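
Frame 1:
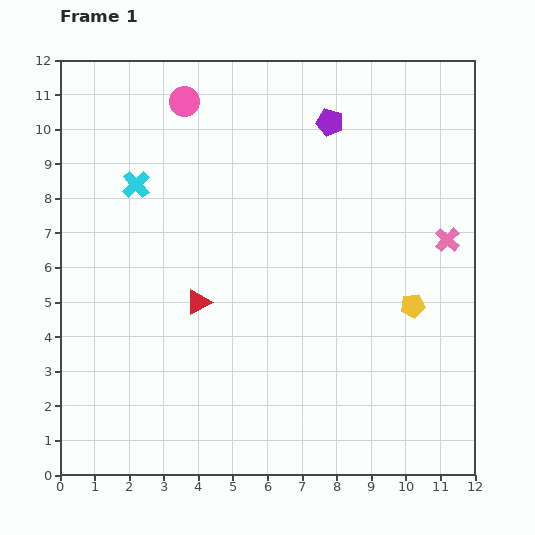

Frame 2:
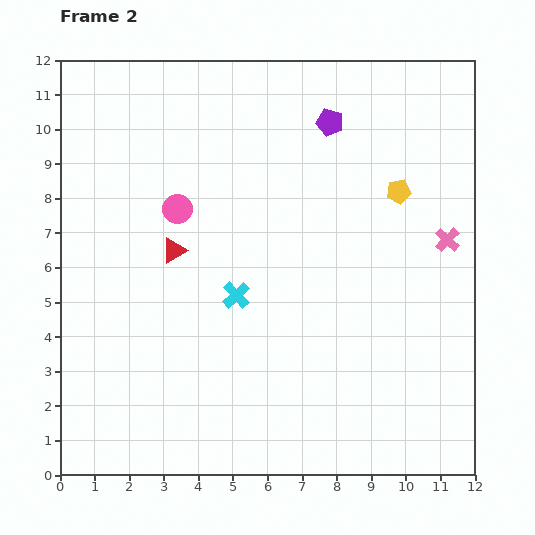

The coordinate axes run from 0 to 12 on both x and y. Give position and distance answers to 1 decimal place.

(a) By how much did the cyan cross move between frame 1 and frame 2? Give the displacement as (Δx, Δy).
(2.9, -3.2)

The cyan cross was at (2.2, 8.4) in frame 1 and (5.1, 5.2) in frame 2.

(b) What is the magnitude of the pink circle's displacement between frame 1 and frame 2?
3.1

The pink circle moved from (3.6, 10.8) to (3.4, 7.7), a distance of √(0.2² + 3.1²) ≈ 3.1.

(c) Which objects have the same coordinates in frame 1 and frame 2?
the pink cross, the purple pentagon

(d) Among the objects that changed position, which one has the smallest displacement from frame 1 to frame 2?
the red triangle

(moved 1.7)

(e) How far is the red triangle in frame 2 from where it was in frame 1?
1.7

The red triangle moved from (4.0, 5.0) to (3.3, 6.5), a distance of √(0.7² + 1.5²) ≈ 1.7.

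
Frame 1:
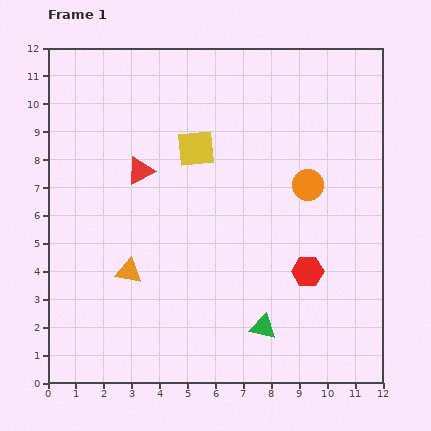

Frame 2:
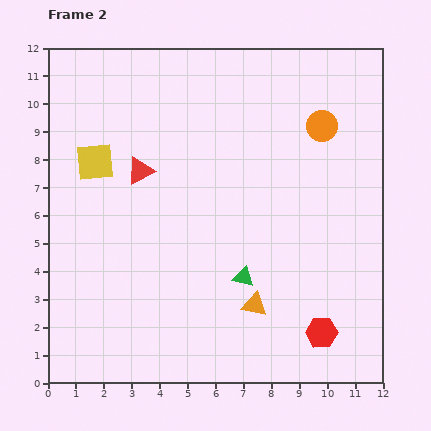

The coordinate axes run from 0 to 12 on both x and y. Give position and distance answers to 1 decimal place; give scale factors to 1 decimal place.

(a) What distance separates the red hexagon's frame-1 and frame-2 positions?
2.3

The red hexagon moved from (9.3, 4.0) to (9.8, 1.8), a distance of √(0.5² + 2.2²) ≈ 2.3.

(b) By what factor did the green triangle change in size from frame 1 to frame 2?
0.8×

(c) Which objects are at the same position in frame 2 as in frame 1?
the red triangle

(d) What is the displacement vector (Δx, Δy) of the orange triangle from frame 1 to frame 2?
(4.5, -1.2)

The orange triangle was at (2.9, 4.0) in frame 1 and (7.4, 2.8) in frame 2.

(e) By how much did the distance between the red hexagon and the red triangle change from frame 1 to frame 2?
+1.7

Distance in frame 1: 7.0. Distance in frame 2: 8.7.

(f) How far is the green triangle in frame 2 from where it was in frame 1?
1.9

The green triangle moved from (7.7, 2.0) to (7.0, 3.8), a distance of √(0.7² + 1.8²) ≈ 1.9.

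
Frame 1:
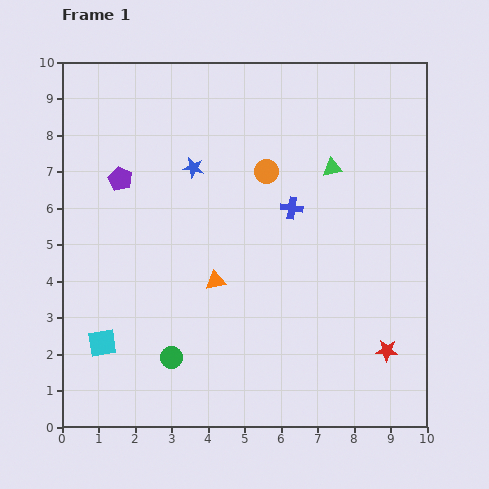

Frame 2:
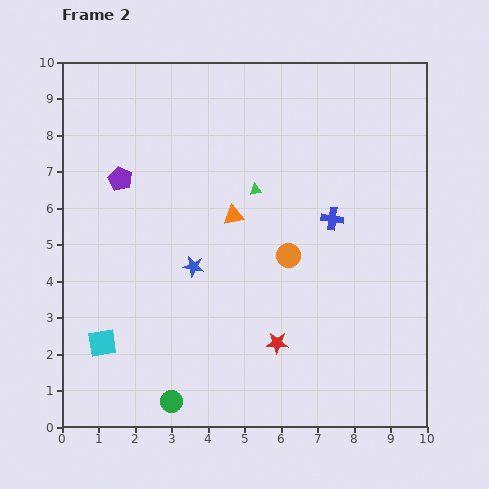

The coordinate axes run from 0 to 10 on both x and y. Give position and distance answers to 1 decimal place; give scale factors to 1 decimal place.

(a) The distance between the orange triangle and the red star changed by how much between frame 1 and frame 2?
-1.4

Distance in frame 1: 5.1. Distance in frame 2: 3.7.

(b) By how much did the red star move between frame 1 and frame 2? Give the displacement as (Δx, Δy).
(-3.0, 0.2)

The red star was at (8.9, 2.1) in frame 1 and (5.9, 2.3) in frame 2.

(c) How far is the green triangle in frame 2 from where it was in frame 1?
2.2

The green triangle moved from (7.4, 7.1) to (5.3, 6.5), a distance of √(2.1² + 0.6²) ≈ 2.2.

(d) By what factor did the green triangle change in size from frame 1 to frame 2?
0.6×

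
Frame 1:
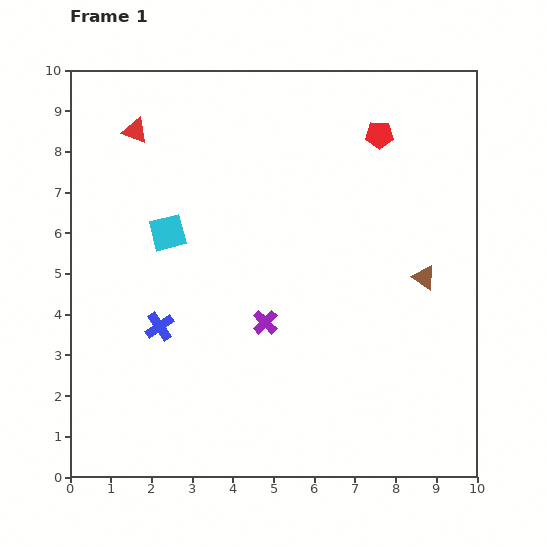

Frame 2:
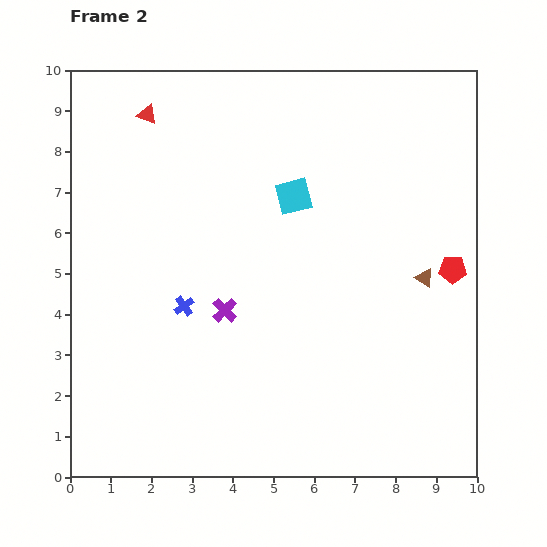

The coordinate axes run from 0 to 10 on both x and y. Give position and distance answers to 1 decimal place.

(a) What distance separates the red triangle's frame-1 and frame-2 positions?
0.5

The red triangle moved from (1.6, 8.5) to (1.9, 8.9), a distance of √(0.3² + 0.4²) ≈ 0.5.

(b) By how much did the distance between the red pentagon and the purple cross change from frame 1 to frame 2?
+0.3

Distance in frame 1: 5.4. Distance in frame 2: 5.7.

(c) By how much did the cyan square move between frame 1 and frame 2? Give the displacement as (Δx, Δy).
(3.1, 0.9)

The cyan square was at (2.4, 6.0) in frame 1 and (5.5, 6.9) in frame 2.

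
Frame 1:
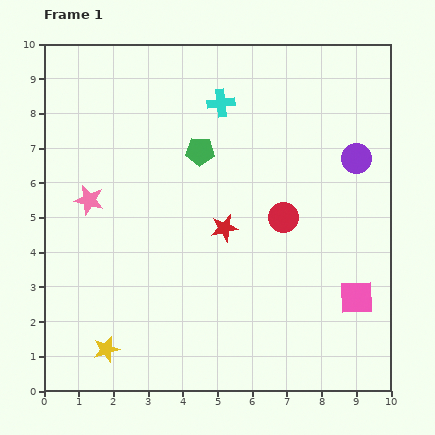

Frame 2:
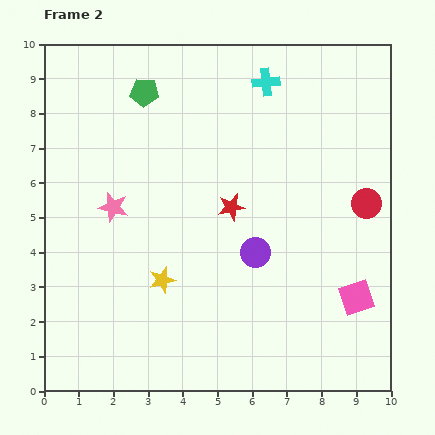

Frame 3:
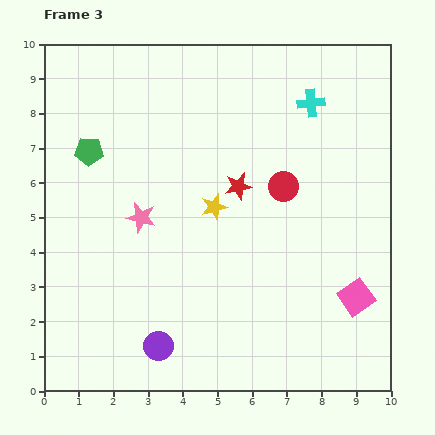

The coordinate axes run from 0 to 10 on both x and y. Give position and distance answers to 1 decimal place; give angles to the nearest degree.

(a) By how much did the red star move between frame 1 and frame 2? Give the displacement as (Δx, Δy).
(0.2, 0.6)

The red star was at (5.2, 4.7) in frame 1 and (5.4, 5.3) in frame 2.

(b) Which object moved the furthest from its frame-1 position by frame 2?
the purple circle

(moved 4.0; next 2.6)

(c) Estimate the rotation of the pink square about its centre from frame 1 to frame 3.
33° counter-clockwise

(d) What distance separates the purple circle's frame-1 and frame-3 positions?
7.9

The purple circle moved from (9.0, 6.7) to (3.3, 1.3), a distance of √(5.7² + 5.4²) ≈ 7.9.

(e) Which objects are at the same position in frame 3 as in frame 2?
the pink square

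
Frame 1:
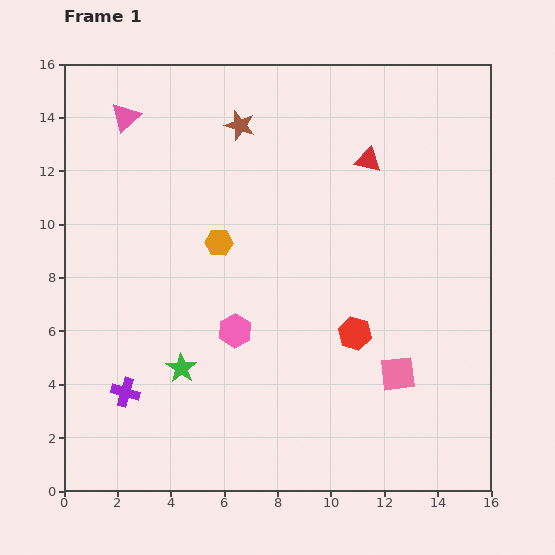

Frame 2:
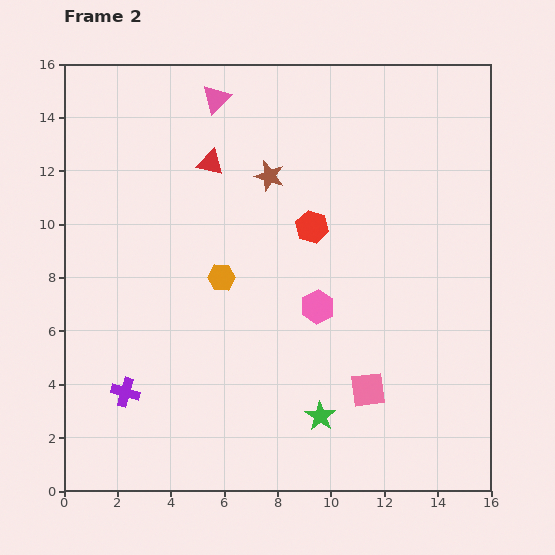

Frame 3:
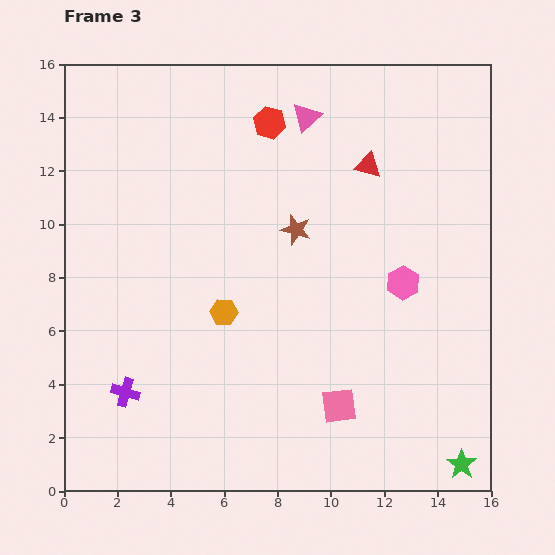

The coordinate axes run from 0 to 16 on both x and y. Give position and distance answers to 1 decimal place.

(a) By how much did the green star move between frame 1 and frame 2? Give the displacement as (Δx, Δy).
(5.2, -1.8)

The green star was at (4.4, 4.6) in frame 1 and (9.6, 2.8) in frame 2.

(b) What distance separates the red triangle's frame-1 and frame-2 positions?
5.9

The red triangle moved from (11.4, 12.4) to (5.5, 12.3), a distance of √(5.9² + 0.1²) ≈ 5.9.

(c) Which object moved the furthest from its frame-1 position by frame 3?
the green star

(moved 11.1; next 8.5)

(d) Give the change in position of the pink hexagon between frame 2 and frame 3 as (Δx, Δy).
(3.2, 0.9)

The pink hexagon was at (9.5, 6.9) in frame 2 and (12.7, 7.8) in frame 3.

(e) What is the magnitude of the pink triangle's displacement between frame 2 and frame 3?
3.5

The pink triangle moved from (5.7, 14.7) to (9.1, 14.0), a distance of √(3.4² + 0.7²) ≈ 3.5.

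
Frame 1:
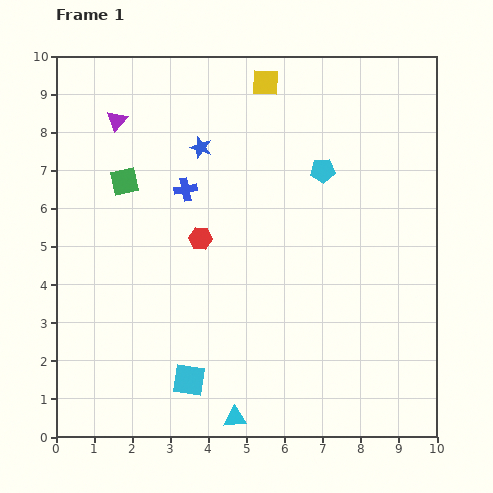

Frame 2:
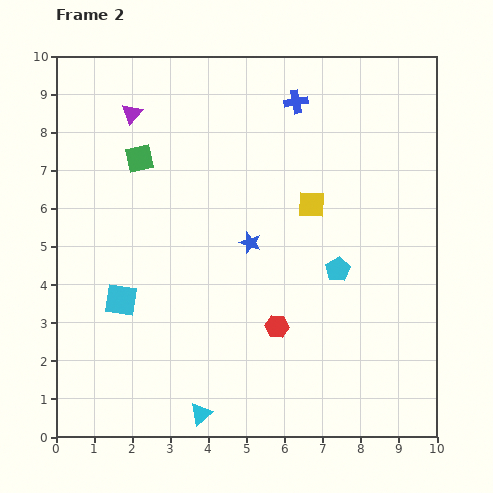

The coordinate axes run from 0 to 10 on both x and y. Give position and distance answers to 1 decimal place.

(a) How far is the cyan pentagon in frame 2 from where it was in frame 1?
2.6

The cyan pentagon moved from (7.0, 7.0) to (7.4, 4.4), a distance of √(0.4² + 2.6²) ≈ 2.6.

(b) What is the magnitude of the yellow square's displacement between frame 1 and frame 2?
3.4

The yellow square moved from (5.5, 9.3) to (6.7, 6.1), a distance of √(1.2² + 3.2²) ≈ 3.4.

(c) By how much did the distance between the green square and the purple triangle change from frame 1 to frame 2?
-0.4

Distance in frame 1: 1.6. Distance in frame 2: 1.2.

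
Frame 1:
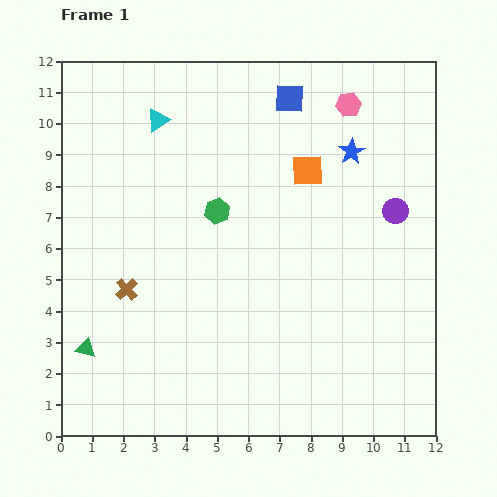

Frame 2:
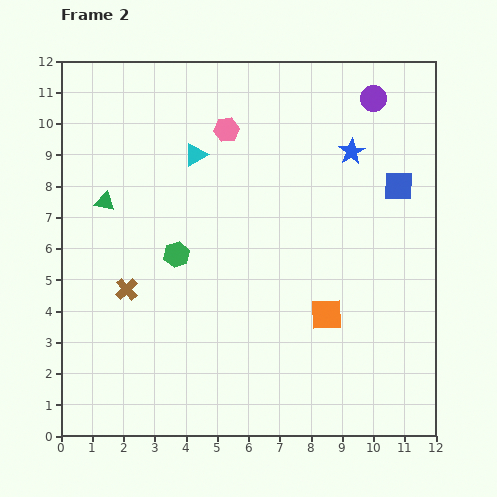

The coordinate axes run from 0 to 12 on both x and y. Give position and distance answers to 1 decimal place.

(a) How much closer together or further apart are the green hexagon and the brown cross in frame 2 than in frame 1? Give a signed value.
-1.9

Distance in frame 1: 3.8. Distance in frame 2: 1.9.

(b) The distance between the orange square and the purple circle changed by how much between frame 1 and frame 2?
+4.0

Distance in frame 1: 3.1. Distance in frame 2: 7.1.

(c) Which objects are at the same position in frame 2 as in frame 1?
the blue star, the brown cross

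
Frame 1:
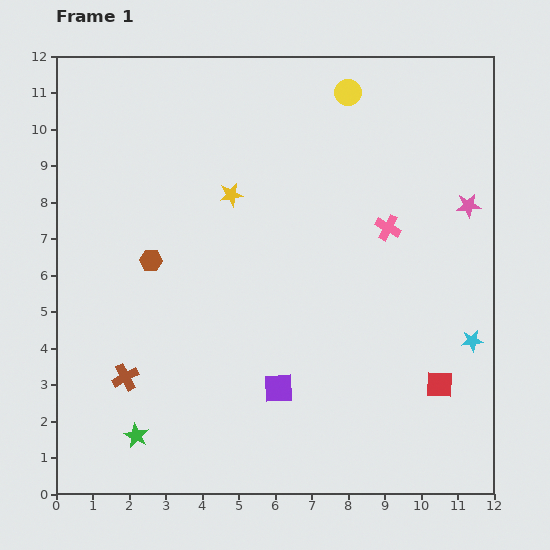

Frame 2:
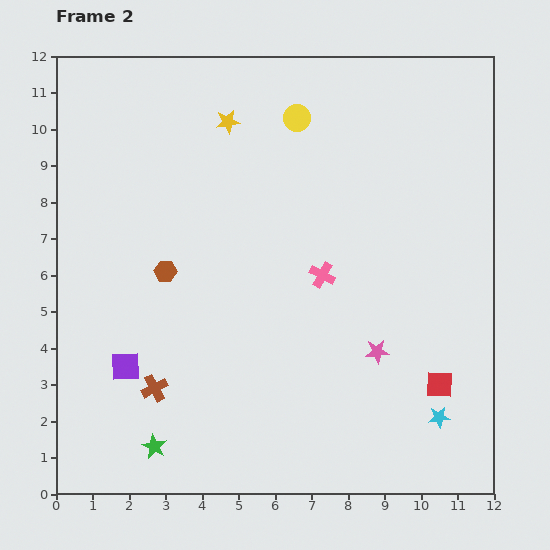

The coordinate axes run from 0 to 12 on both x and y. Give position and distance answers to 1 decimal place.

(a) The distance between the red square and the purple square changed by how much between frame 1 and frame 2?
+4.2

Distance in frame 1: 4.4. Distance in frame 2: 8.6.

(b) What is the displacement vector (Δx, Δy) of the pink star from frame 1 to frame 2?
(-2.5, -4.0)

The pink star was at (11.3, 7.9) in frame 1 and (8.8, 3.9) in frame 2.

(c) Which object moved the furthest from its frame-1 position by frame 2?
the pink star

(moved 4.7; next 4.2)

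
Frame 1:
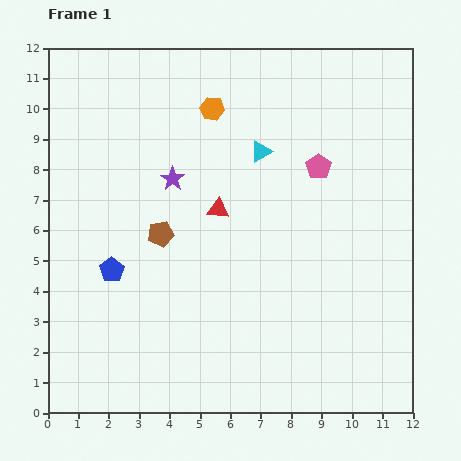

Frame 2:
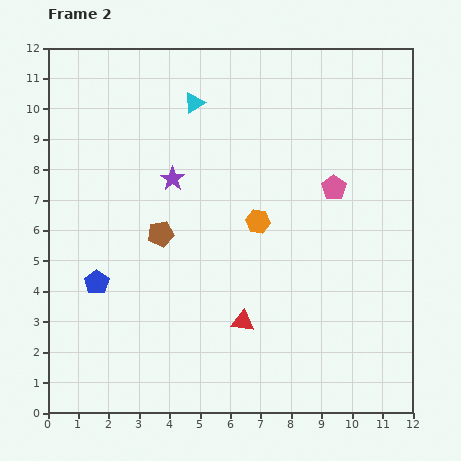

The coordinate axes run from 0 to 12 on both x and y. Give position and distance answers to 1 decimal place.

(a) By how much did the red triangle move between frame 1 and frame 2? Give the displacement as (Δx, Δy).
(0.8, -3.7)

The red triangle was at (5.6, 6.7) in frame 1 and (6.4, 3.0) in frame 2.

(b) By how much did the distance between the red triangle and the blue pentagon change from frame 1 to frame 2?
+1.0

Distance in frame 1: 4.0. Distance in frame 2: 5.0.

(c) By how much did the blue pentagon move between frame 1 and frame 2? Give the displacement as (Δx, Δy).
(-0.5, -0.4)

The blue pentagon was at (2.1, 4.7) in frame 1 and (1.6, 4.3) in frame 2.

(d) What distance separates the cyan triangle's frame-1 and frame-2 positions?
2.7

The cyan triangle moved from (7.0, 8.6) to (4.8, 10.2), a distance of √(2.2² + 1.6²) ≈ 2.7.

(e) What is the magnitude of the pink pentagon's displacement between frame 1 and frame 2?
0.9

The pink pentagon moved from (8.9, 8.1) to (9.4, 7.4), a distance of √(0.5² + 0.7²) ≈ 0.9.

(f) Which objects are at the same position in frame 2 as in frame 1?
the purple star, the brown pentagon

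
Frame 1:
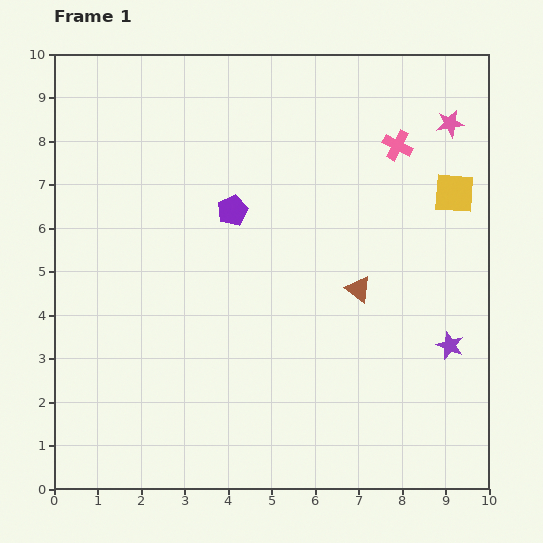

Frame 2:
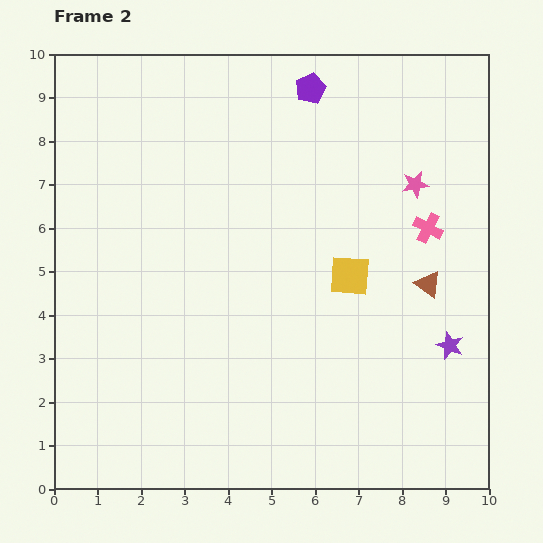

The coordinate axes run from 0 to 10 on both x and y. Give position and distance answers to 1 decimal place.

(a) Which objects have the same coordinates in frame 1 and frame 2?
the purple star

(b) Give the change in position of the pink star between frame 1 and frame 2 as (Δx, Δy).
(-0.8, -1.4)

The pink star was at (9.1, 8.4) in frame 1 and (8.3, 7.0) in frame 2.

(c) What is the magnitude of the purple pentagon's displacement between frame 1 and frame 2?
3.3

The purple pentagon moved from (4.1, 6.4) to (5.9, 9.2), a distance of √(1.8² + 2.8²) ≈ 3.3.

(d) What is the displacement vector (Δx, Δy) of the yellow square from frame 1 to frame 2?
(-2.4, -1.9)

The yellow square was at (9.2, 6.8) in frame 1 and (6.8, 4.9) in frame 2.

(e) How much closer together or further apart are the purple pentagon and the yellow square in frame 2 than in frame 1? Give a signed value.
-0.7

Distance in frame 1: 5.1. Distance in frame 2: 4.4.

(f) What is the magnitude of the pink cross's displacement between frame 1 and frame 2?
2.0

The pink cross moved from (7.9, 7.9) to (8.6, 6.0), a distance of √(0.7² + 1.9²) ≈ 2.0.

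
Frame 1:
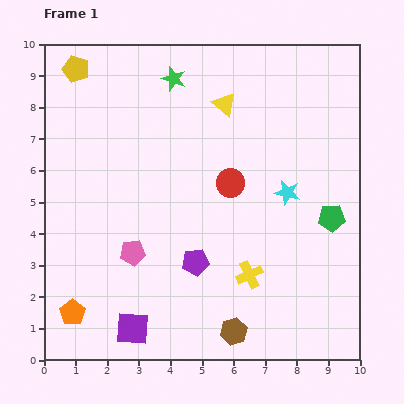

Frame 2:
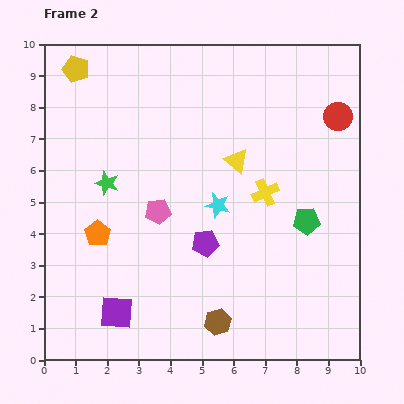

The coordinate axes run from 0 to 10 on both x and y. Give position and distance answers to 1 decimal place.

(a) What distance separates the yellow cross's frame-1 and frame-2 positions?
2.6

The yellow cross moved from (6.5, 2.7) to (7.0, 5.3), a distance of √(0.5² + 2.6²) ≈ 2.6.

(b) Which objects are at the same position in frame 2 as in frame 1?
the yellow pentagon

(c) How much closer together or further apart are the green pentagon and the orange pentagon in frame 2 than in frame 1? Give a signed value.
-2.1

Distance in frame 1: 8.7. Distance in frame 2: 6.6.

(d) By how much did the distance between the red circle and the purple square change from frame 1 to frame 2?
+3.9

Distance in frame 1: 5.5. Distance in frame 2: 9.4.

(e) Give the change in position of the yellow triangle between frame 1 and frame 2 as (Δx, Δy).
(0.4, -1.8)

The yellow triangle was at (5.7, 8.1) in frame 1 and (6.1, 6.3) in frame 2.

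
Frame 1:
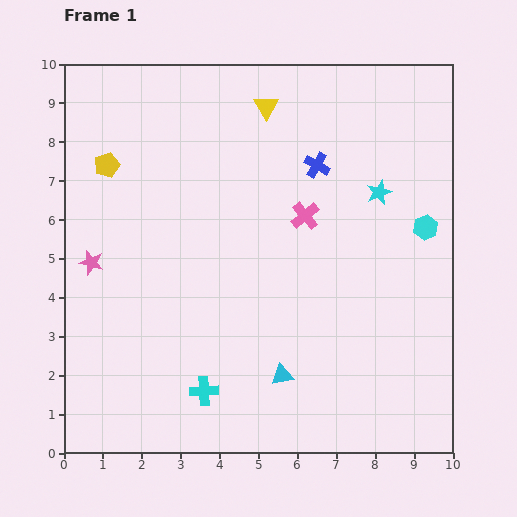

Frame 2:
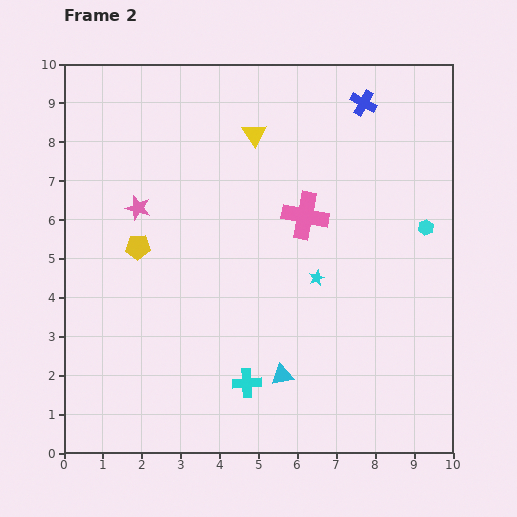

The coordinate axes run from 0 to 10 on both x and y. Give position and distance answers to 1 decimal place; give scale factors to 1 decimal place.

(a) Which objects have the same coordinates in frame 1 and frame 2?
the pink cross, the cyan hexagon, the cyan triangle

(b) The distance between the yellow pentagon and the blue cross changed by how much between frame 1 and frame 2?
+1.5

Distance in frame 1: 5.4. Distance in frame 2: 6.9.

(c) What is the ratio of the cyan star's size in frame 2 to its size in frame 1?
0.6×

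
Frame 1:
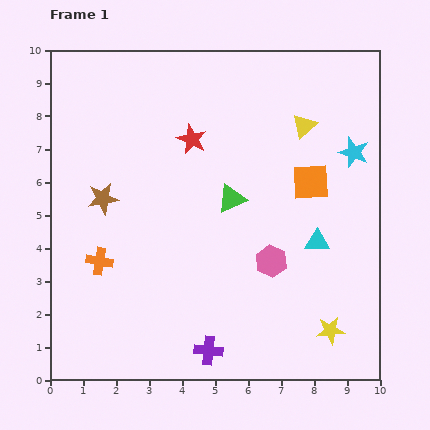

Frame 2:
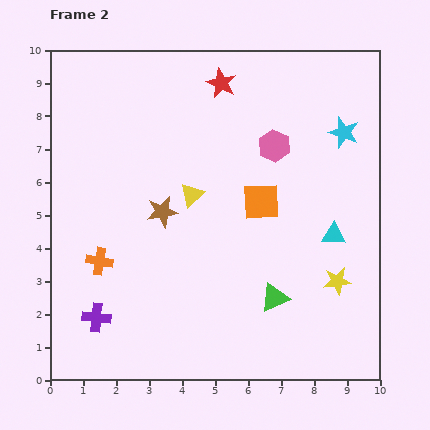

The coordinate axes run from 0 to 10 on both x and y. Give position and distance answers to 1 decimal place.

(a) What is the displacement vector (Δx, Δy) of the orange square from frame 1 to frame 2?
(-1.5, -0.6)

The orange square was at (7.9, 6.0) in frame 1 and (6.4, 5.4) in frame 2.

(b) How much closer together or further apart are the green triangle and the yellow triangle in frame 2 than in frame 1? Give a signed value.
+0.9

Distance in frame 1: 3.1. Distance in frame 2: 4.0.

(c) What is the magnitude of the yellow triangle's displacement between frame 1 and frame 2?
4.0

The yellow triangle moved from (7.7, 7.7) to (4.3, 5.6), a distance of √(3.4² + 2.1²) ≈ 4.0.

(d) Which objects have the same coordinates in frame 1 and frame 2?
the orange cross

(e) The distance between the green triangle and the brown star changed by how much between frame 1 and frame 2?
+0.4

Distance in frame 1: 3.9. Distance in frame 2: 4.3.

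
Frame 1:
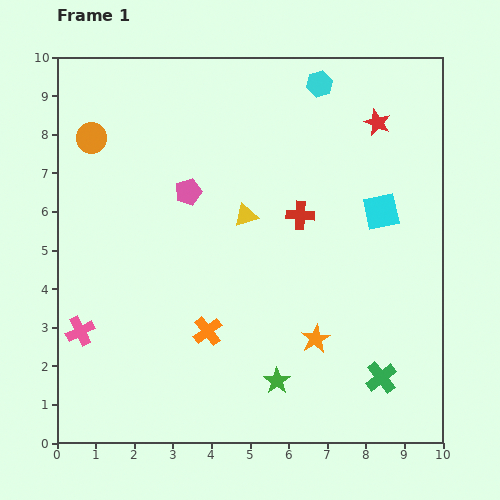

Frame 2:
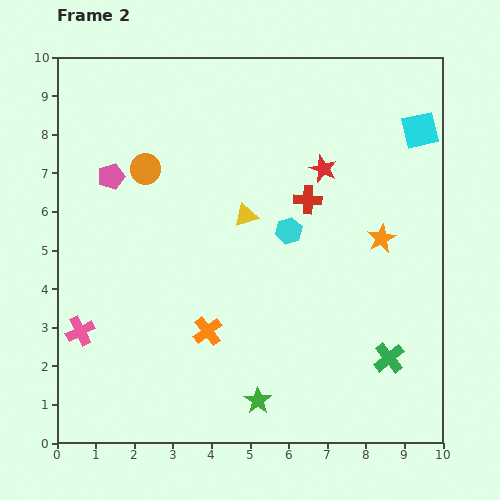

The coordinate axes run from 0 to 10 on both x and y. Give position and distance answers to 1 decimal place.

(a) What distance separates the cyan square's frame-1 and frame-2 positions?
2.3

The cyan square moved from (8.4, 6.0) to (9.4, 8.1), a distance of √(1.0² + 2.1²) ≈ 2.3.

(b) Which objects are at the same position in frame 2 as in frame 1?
the orange cross, the yellow triangle, the pink cross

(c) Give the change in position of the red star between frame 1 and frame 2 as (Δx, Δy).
(-1.4, -1.2)

The red star was at (8.3, 8.3) in frame 1 and (6.9, 7.1) in frame 2.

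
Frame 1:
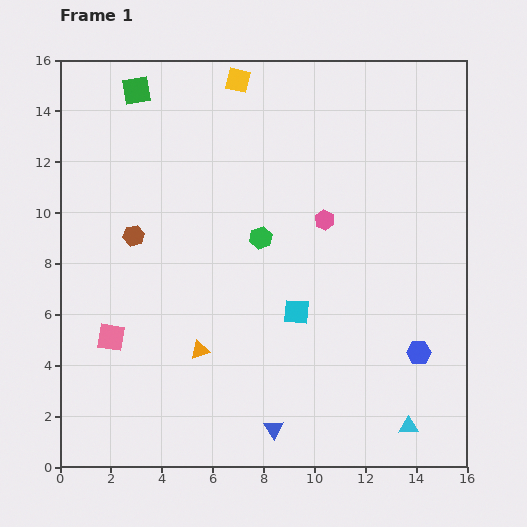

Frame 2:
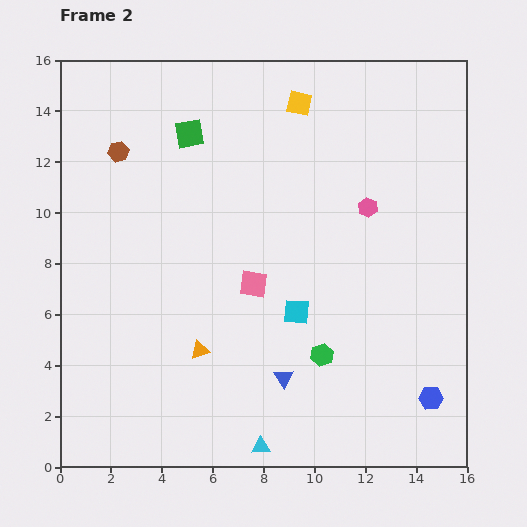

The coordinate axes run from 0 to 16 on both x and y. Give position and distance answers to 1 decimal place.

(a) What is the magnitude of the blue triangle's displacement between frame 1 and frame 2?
2.0

The blue triangle moved from (8.4, 1.5) to (8.8, 3.5), a distance of √(0.4² + 2.0²) ≈ 2.0.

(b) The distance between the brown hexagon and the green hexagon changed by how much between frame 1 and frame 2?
+6.3

Distance in frame 1: 5.0. Distance in frame 2: 11.3.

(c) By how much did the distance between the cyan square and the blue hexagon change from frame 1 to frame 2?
+1.2

Distance in frame 1: 5.1. Distance in frame 2: 6.3.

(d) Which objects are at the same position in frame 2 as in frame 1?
the cyan square, the orange triangle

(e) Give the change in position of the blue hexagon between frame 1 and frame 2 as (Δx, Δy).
(0.5, -1.8)

The blue hexagon was at (14.1, 4.5) in frame 1 and (14.6, 2.7) in frame 2.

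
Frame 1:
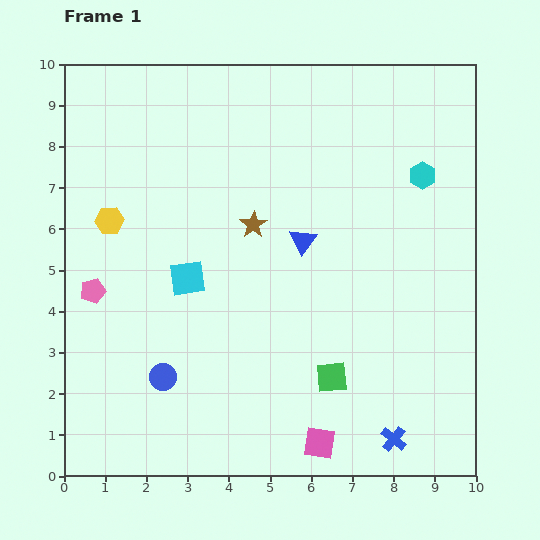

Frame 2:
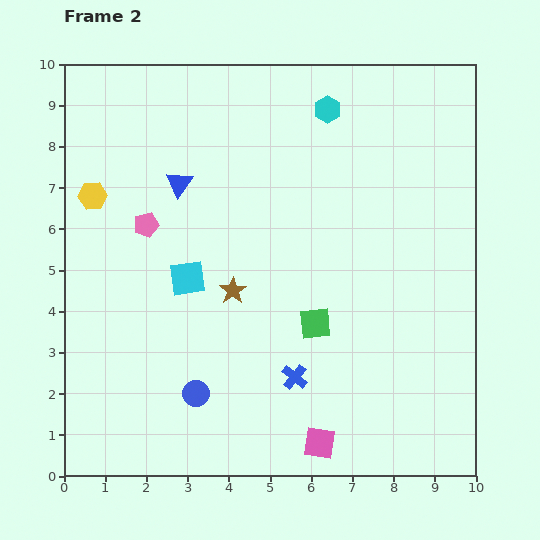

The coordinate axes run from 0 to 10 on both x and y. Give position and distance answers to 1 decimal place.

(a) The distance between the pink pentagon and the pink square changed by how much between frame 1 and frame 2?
+0.2

Distance in frame 1: 6.6. Distance in frame 2: 6.8.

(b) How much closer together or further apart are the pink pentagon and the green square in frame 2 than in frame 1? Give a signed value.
-1.4

Distance in frame 1: 6.2. Distance in frame 2: 4.8.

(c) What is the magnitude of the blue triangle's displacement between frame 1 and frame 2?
3.3

The blue triangle moved from (5.8, 5.7) to (2.8, 7.1), a distance of √(3.0² + 1.4²) ≈ 3.3.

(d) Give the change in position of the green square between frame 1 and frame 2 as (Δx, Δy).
(-0.4, 1.3)

The green square was at (6.5, 2.4) in frame 1 and (6.1, 3.7) in frame 2.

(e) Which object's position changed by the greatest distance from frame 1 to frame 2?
the blue triangle

(moved 3.3; next 2.8)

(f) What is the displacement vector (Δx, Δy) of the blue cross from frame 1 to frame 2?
(-2.4, 1.5)

The blue cross was at (8.0, 0.9) in frame 1 and (5.6, 2.4) in frame 2.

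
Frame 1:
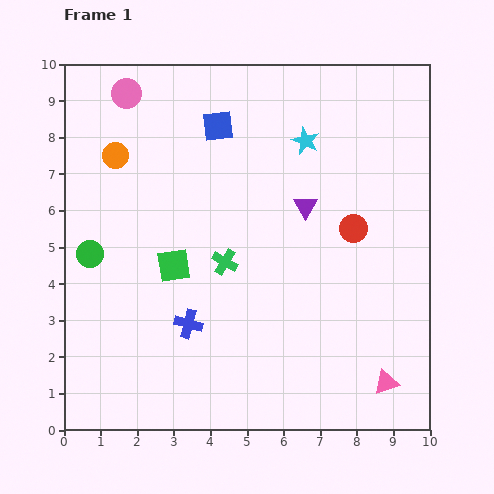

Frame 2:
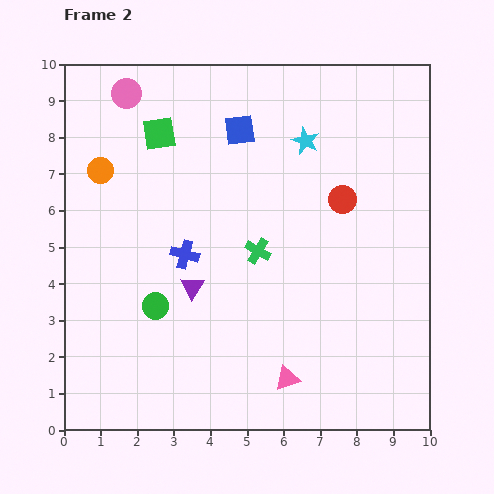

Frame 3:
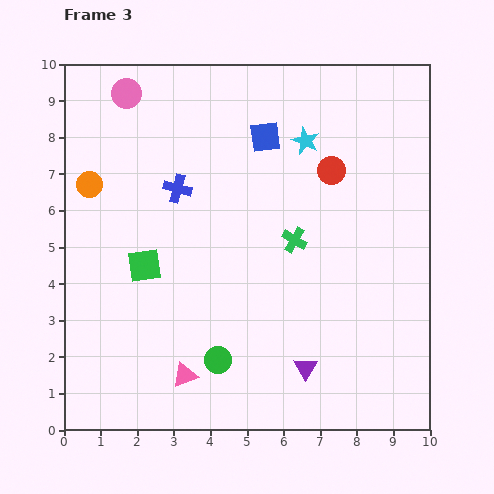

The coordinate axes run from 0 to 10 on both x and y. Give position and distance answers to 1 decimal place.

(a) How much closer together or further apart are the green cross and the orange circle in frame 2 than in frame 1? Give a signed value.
+0.6

Distance in frame 1: 4.2. Distance in frame 2: 4.8.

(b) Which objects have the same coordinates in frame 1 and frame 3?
the cyan star, the pink circle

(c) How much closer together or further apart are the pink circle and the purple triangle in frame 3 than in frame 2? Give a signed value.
+3.4

Distance in frame 2: 5.6. Distance in frame 3: 9.0.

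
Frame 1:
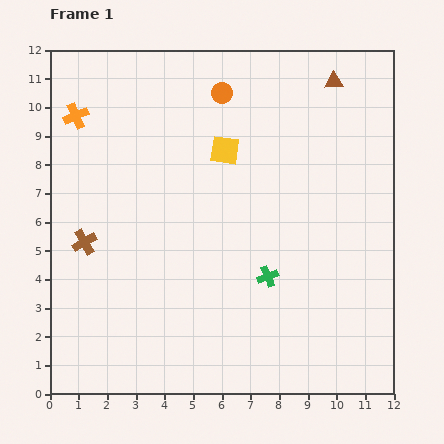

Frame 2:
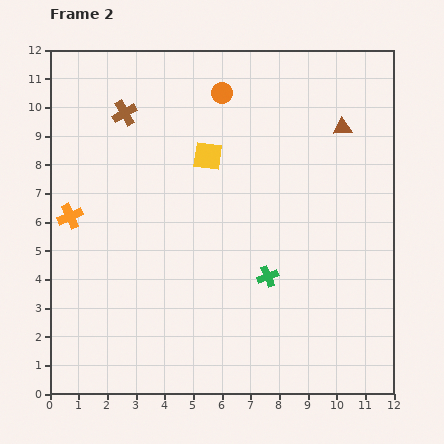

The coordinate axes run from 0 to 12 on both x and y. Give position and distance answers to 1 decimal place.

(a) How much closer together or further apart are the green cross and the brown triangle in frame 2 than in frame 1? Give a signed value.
-1.4

Distance in frame 1: 7.2. Distance in frame 2: 5.8.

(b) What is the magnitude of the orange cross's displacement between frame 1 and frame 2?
3.5

The orange cross moved from (0.9, 9.7) to (0.7, 6.2), a distance of √(0.2² + 3.5²) ≈ 3.5.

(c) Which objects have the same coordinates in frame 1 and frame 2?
the orange circle, the green cross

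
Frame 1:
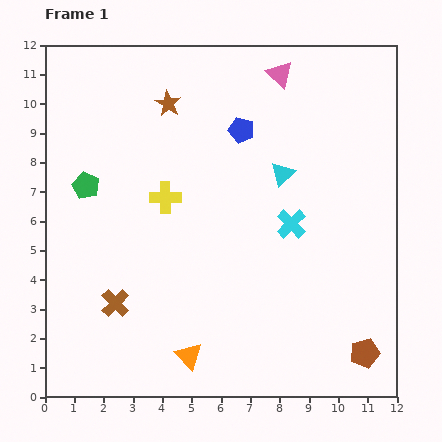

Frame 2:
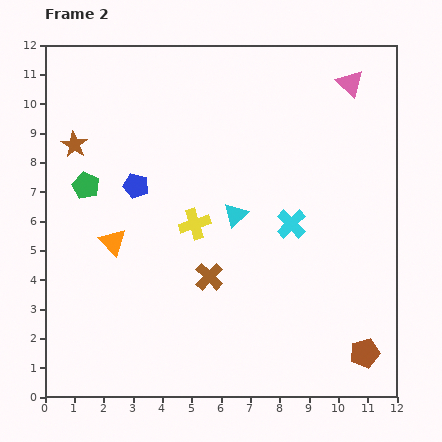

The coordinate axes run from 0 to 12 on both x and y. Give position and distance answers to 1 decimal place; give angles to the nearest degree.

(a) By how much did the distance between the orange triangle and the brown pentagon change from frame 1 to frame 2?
+3.4

Distance in frame 1: 6.0. Distance in frame 2: 9.4.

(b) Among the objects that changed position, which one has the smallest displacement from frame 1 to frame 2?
the yellow cross

(moved 1.3)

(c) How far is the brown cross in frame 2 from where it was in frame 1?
3.3

The brown cross moved from (2.4, 3.2) to (5.6, 4.1), a distance of √(3.2² + 0.9²) ≈ 3.3.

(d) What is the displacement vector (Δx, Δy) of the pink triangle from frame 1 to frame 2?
(2.4, -0.3)

The pink triangle was at (8.0, 11.0) in frame 1 and (10.4, 10.7) in frame 2.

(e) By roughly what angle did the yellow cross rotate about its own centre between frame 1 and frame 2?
17° counter-clockwise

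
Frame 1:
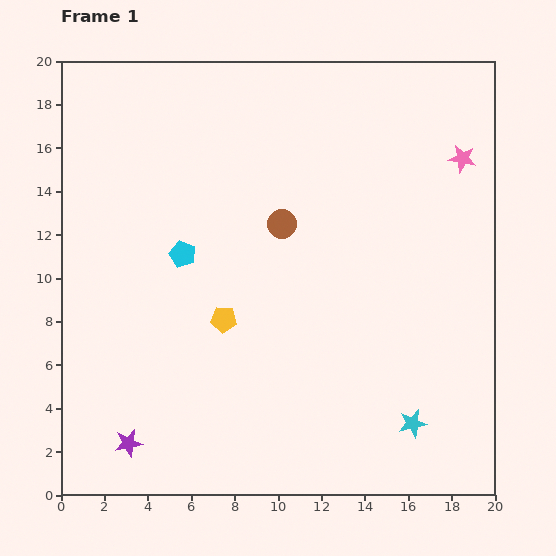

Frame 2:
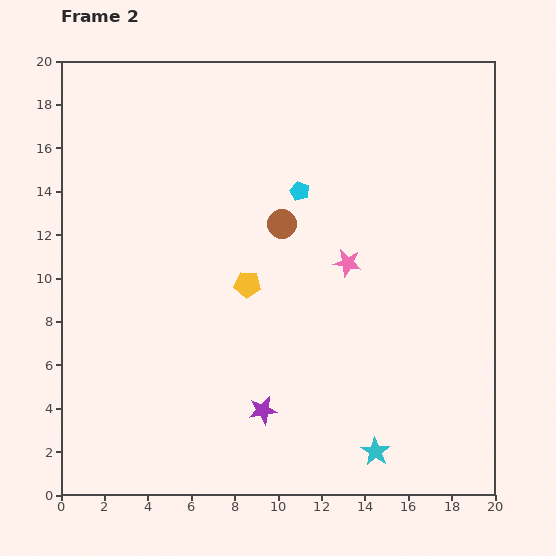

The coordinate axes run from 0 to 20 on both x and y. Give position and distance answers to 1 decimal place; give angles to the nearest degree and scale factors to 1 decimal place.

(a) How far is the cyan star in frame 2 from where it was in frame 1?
2.1

The cyan star moved from (16.2, 3.3) to (14.5, 2.0), a distance of √(1.7² + 1.3²) ≈ 2.1.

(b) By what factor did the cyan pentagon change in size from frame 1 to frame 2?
0.8×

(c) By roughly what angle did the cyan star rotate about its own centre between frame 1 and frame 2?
26° counter-clockwise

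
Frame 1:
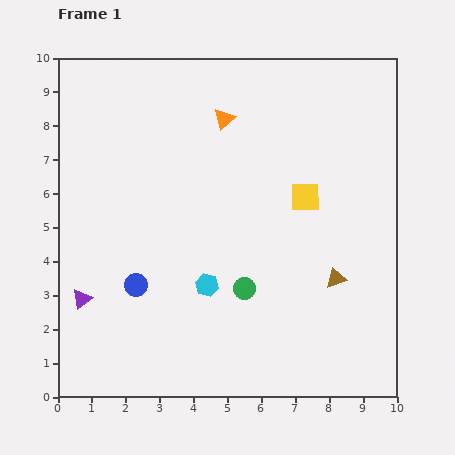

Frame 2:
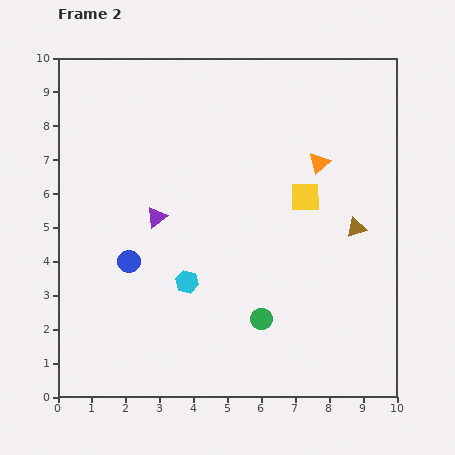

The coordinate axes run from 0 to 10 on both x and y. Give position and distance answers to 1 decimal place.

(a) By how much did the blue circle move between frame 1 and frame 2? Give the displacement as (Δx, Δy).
(-0.2, 0.7)

The blue circle was at (2.3, 3.3) in frame 1 and (2.1, 4.0) in frame 2.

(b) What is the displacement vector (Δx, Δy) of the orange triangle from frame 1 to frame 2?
(2.8, -1.3)

The orange triangle was at (4.9, 8.2) in frame 1 and (7.7, 6.9) in frame 2.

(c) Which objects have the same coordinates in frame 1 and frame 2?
the yellow square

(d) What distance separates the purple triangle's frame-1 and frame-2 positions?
3.3

The purple triangle moved from (0.7, 2.9) to (2.9, 5.3), a distance of √(2.2² + 2.4²) ≈ 3.3.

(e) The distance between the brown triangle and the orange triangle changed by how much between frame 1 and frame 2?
-3.5

Distance in frame 1: 5.7. Distance in frame 2: 2.2.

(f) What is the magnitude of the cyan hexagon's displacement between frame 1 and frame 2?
0.6

The cyan hexagon moved from (4.4, 3.3) to (3.8, 3.4), a distance of √(0.6² + 0.1²) ≈ 0.6.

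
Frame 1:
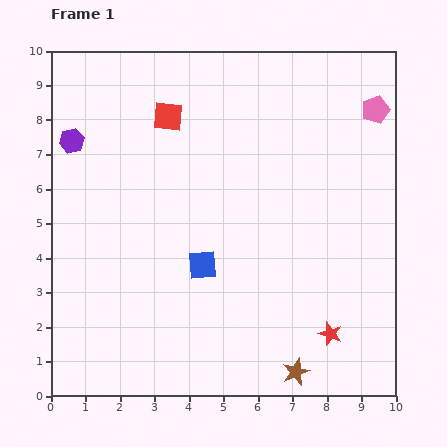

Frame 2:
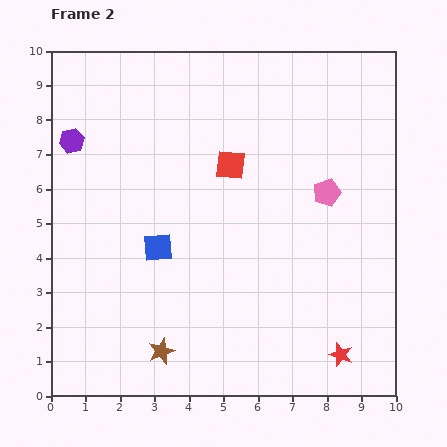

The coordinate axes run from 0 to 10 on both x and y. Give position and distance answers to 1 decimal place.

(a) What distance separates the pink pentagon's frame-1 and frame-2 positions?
2.8

The pink pentagon moved from (9.4, 8.3) to (8.0, 5.9), a distance of √(1.4² + 2.4²) ≈ 2.8.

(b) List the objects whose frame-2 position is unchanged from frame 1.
the purple hexagon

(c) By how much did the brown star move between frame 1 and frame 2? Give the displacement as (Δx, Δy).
(-3.9, 0.6)

The brown star was at (7.1, 0.7) in frame 1 and (3.2, 1.3) in frame 2.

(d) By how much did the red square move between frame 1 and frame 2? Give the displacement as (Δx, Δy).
(1.8, -1.4)

The red square was at (3.4, 8.1) in frame 1 and (5.2, 6.7) in frame 2.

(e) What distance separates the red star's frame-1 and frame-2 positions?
0.7

The red star moved from (8.1, 1.8) to (8.4, 1.2), a distance of √(0.3² + 0.6²) ≈ 0.7.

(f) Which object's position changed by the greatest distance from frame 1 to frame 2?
the brown star

(moved 3.9; next 2.8)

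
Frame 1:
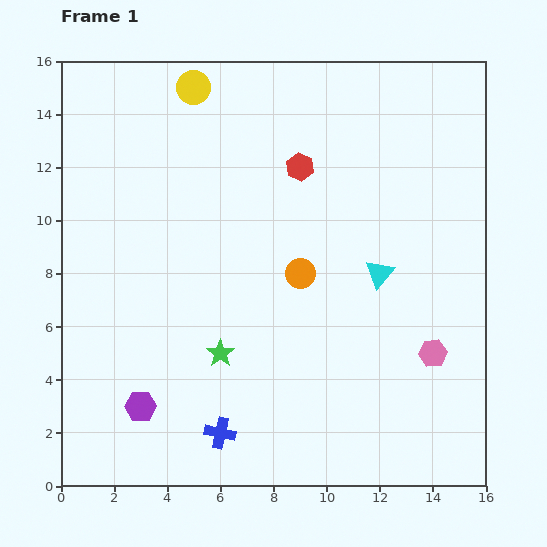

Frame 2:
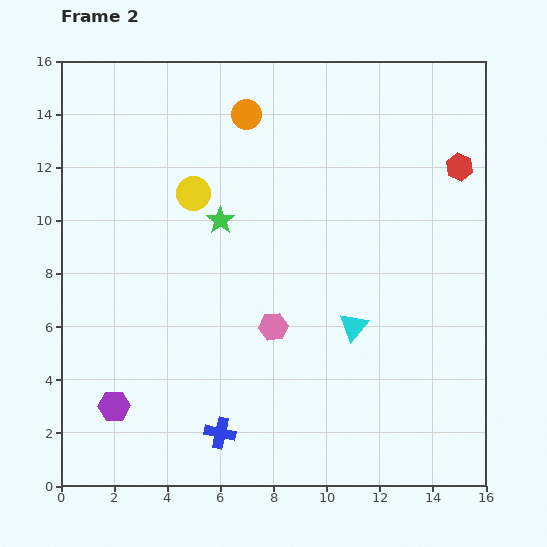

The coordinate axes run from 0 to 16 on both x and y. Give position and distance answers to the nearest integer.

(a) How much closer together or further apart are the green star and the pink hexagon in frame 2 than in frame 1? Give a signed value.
-4

Distance in frame 1: 8. Distance in frame 2: 4.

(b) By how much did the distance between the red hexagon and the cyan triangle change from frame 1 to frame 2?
+2

Distance in frame 1: 5. Distance in frame 2: 7.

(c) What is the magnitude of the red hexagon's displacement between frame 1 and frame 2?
6

The red hexagon moved from (9, 12) to (15, 12), a distance of √(6² + 0²) ≈ 6.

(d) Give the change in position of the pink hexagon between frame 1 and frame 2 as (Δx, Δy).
(-6, 1)

The pink hexagon was at (14, 5) in frame 1 and (8, 6) in frame 2.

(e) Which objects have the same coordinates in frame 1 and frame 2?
the blue cross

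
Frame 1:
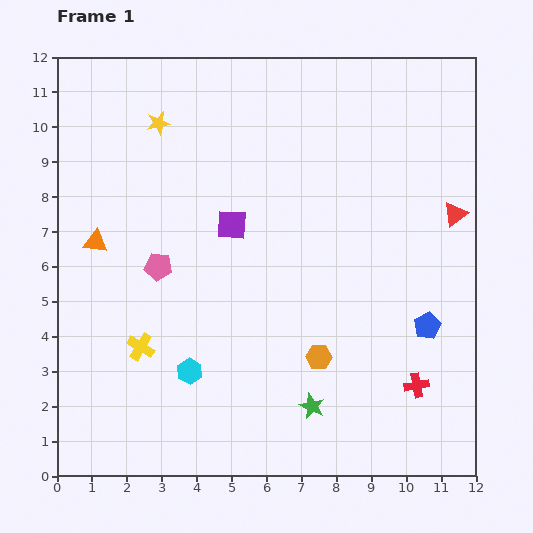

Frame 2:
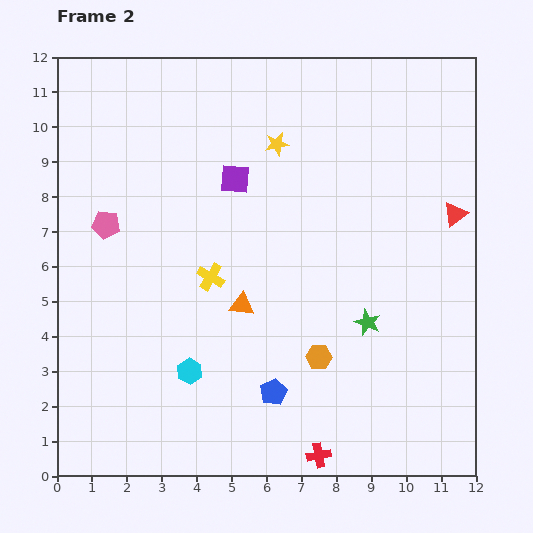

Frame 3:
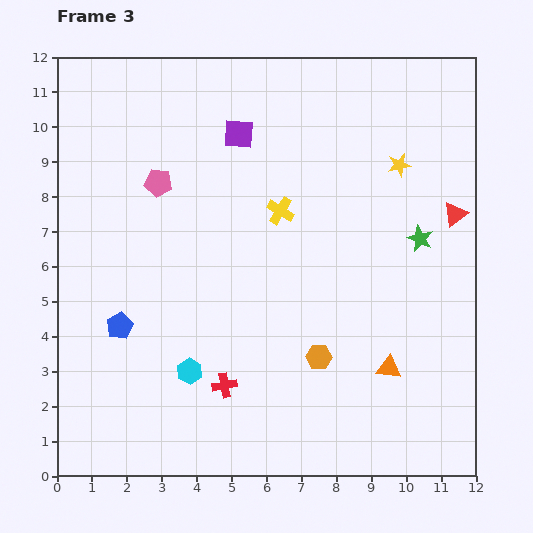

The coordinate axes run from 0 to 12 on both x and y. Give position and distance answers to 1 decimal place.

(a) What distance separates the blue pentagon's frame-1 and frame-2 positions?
4.8

The blue pentagon moved from (10.6, 4.3) to (6.2, 2.4), a distance of √(4.4² + 1.9²) ≈ 4.8.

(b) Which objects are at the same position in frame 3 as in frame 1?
the cyan hexagon, the red triangle, the orange hexagon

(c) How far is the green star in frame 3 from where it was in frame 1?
5.7

The green star moved from (7.3, 2.0) to (10.4, 6.8), a distance of √(3.1² + 4.8²) ≈ 5.7.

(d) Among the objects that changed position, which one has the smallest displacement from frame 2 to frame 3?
the purple square

(moved 1.3)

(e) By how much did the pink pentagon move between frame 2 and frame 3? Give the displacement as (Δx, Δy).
(1.5, 1.2)

The pink pentagon was at (1.4, 7.2) in frame 2 and (2.9, 8.4) in frame 3.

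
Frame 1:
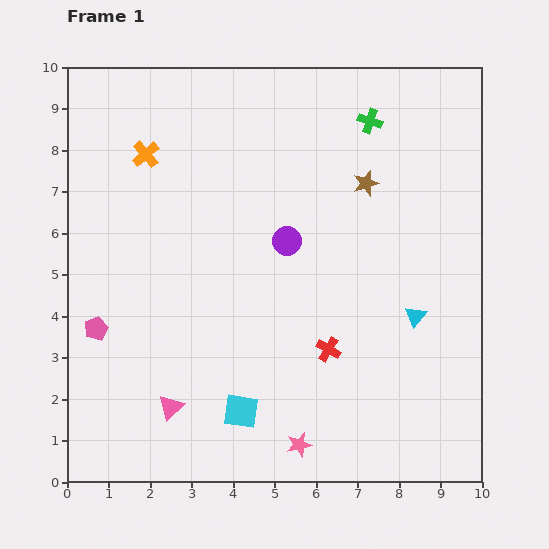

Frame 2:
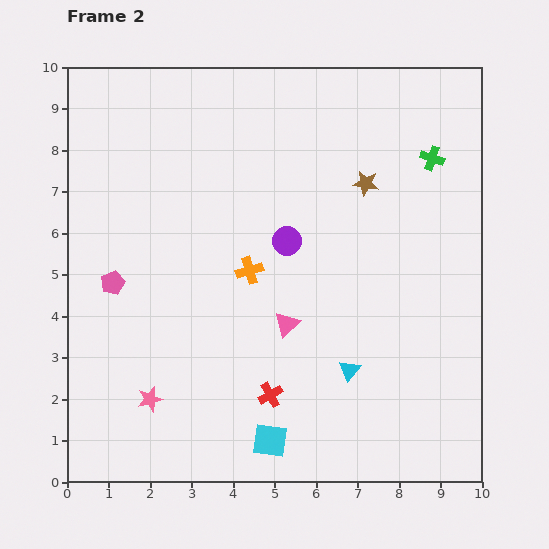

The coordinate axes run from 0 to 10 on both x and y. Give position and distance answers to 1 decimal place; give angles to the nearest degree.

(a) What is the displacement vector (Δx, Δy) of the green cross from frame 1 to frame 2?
(1.5, -0.9)

The green cross was at (7.3, 8.7) in frame 1 and (8.8, 7.8) in frame 2.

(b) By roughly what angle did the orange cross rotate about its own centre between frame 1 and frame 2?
23° clockwise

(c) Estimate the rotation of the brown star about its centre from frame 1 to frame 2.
26° clockwise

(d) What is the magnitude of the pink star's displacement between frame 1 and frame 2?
3.8

The pink star moved from (5.6, 0.9) to (2.0, 2.0), a distance of √(3.6² + 1.1²) ≈ 3.8.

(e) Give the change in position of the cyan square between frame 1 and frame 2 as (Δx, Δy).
(0.7, -0.7)

The cyan square was at (4.2, 1.7) in frame 1 and (4.9, 1.0) in frame 2.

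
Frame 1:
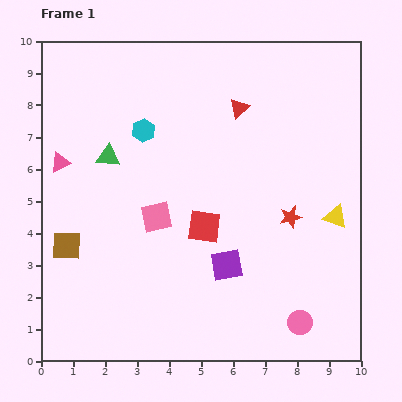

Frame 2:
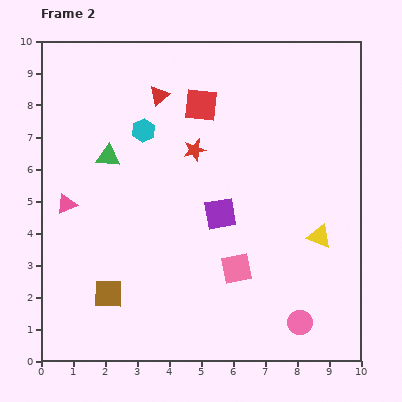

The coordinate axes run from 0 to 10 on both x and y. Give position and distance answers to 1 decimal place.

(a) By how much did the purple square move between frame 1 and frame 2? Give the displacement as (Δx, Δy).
(-0.2, 1.6)

The purple square was at (5.8, 3.0) in frame 1 and (5.6, 4.6) in frame 2.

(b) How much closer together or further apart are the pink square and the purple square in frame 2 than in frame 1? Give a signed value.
-0.9

Distance in frame 1: 2.7. Distance in frame 2: 1.8.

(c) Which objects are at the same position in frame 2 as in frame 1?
the pink circle, the cyan hexagon, the green triangle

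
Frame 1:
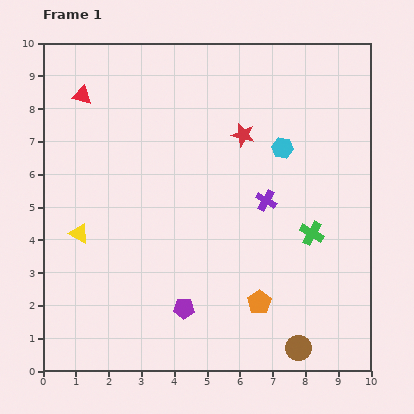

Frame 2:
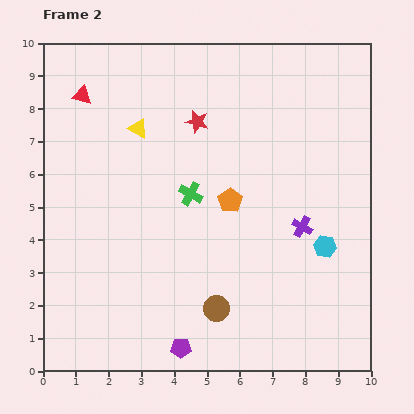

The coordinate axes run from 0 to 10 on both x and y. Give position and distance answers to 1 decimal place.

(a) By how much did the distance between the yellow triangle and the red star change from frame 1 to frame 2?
-4.0

Distance in frame 1: 5.8. Distance in frame 2: 1.8.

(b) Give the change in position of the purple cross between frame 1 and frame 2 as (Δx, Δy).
(1.1, -0.8)

The purple cross was at (6.8, 5.2) in frame 1 and (7.9, 4.4) in frame 2.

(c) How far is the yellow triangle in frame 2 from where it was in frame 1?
3.7

The yellow triangle moved from (1.1, 4.2) to (2.9, 7.4), a distance of √(1.8² + 3.2²) ≈ 3.7.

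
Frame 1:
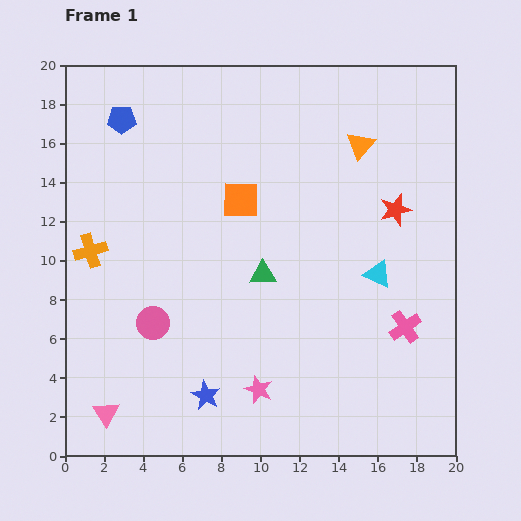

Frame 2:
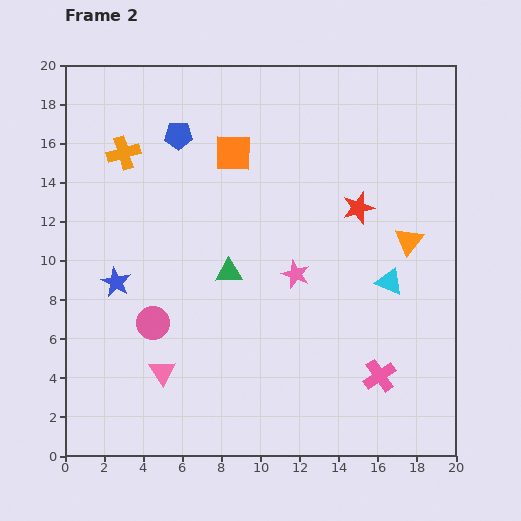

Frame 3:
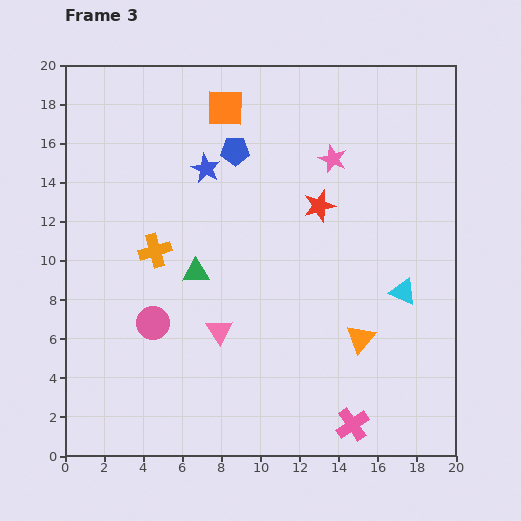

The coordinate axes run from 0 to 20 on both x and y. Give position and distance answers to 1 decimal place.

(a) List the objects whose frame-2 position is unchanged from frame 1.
the pink circle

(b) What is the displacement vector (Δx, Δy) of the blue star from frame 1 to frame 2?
(-4.6, 5.8)

The blue star was at (7.2, 3.1) in frame 1 and (2.6, 8.9) in frame 2.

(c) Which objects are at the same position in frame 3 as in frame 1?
the pink circle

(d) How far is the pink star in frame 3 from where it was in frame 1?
12.4

The pink star moved from (9.9, 3.4) to (13.7, 15.2), a distance of √(3.8² + 11.8²) ≈ 12.4.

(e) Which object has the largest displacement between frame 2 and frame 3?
the blue star

(moved 7.4; next 6.2)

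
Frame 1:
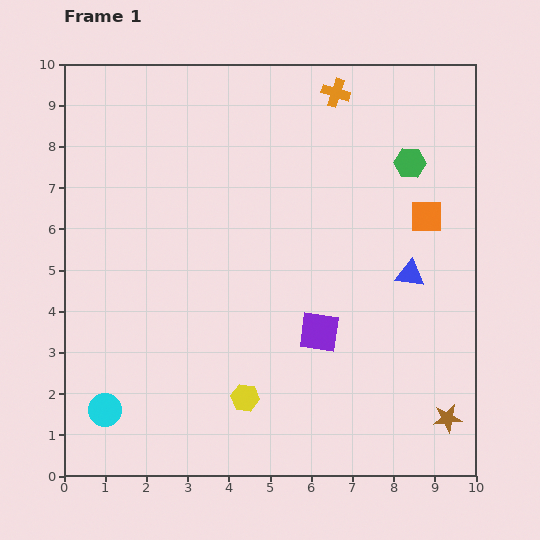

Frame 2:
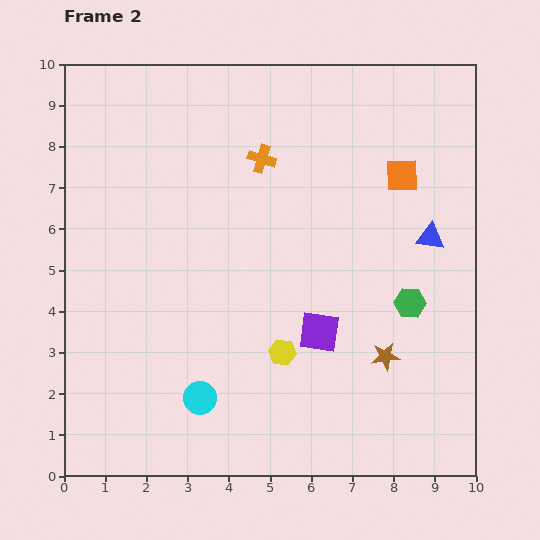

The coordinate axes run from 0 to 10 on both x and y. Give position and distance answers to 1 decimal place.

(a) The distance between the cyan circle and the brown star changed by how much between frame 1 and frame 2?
-3.7

Distance in frame 1: 8.3. Distance in frame 2: 4.6.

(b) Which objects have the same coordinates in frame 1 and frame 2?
the purple square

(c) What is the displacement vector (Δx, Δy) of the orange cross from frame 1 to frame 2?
(-1.8, -1.6)

The orange cross was at (6.6, 9.3) in frame 1 and (4.8, 7.7) in frame 2.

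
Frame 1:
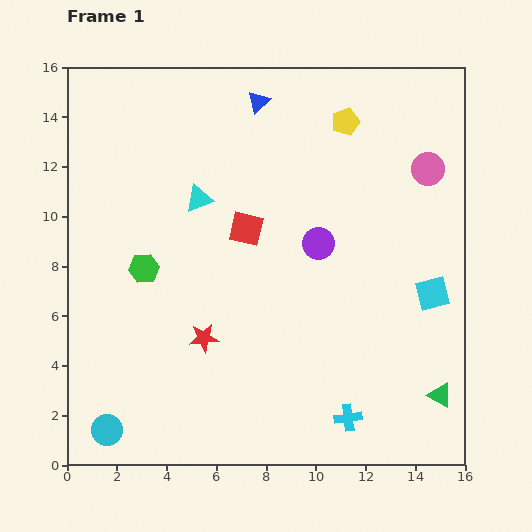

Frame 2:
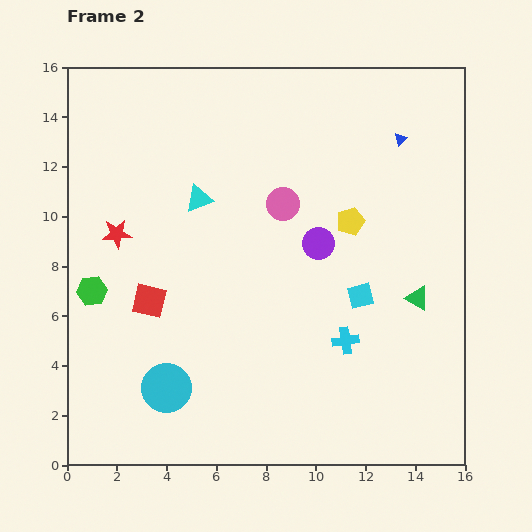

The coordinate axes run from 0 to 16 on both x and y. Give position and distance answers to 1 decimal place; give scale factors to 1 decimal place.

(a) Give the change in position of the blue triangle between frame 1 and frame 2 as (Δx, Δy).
(5.7, -1.5)

The blue triangle was at (7.7, 14.6) in frame 1 and (13.4, 13.1) in frame 2.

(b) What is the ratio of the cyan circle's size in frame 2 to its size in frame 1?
1.6×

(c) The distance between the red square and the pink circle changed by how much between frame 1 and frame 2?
-1.0

Distance in frame 1: 7.7. Distance in frame 2: 6.7.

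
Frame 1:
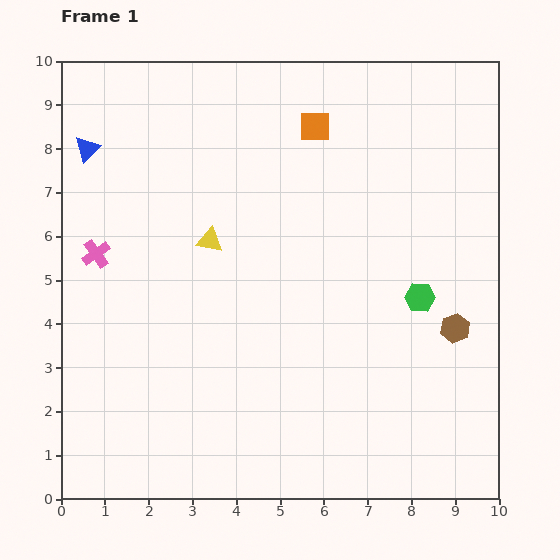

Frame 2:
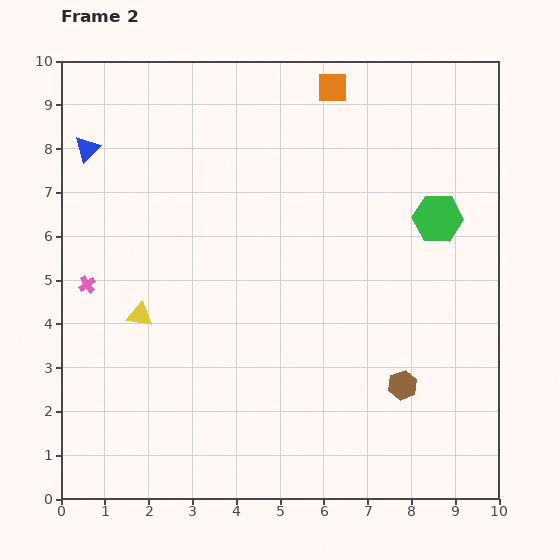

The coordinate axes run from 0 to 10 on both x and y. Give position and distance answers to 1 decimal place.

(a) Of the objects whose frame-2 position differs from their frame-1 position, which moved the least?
the pink cross

(moved 0.7)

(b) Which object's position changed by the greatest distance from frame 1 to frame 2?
the yellow triangle

(moved 2.3; next 1.8)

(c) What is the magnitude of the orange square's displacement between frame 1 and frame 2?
1.0

The orange square moved from (5.8, 8.5) to (6.2, 9.4), a distance of √(0.4² + 0.9²) ≈ 1.0.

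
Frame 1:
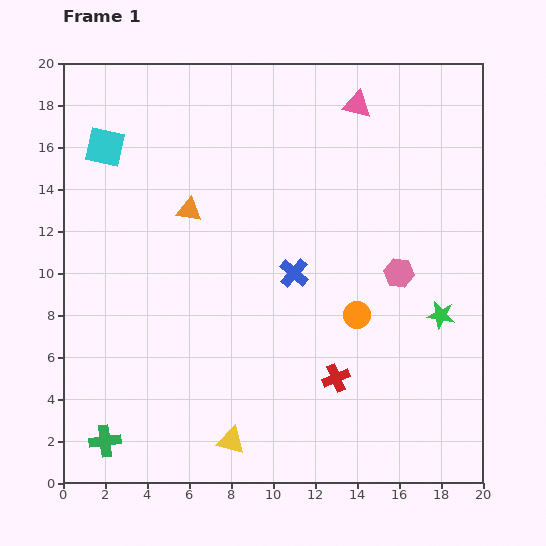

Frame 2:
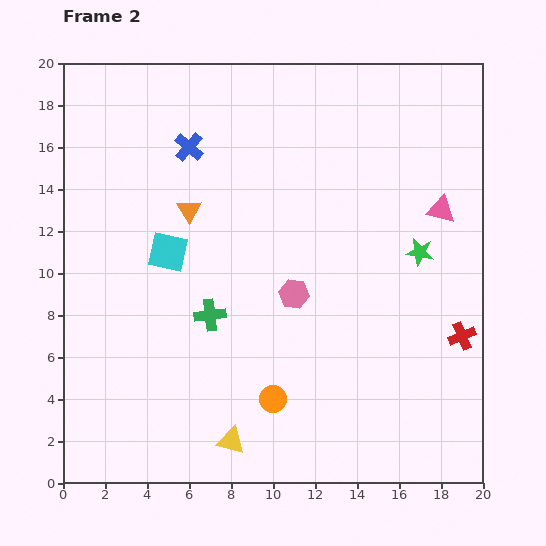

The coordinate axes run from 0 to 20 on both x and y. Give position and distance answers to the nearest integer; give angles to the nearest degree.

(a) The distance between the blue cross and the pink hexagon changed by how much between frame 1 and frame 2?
+4

Distance in frame 1: 5. Distance in frame 2: 9.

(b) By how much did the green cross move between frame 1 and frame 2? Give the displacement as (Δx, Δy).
(5, 6)

The green cross was at (2, 2) in frame 1 and (7, 8) in frame 2.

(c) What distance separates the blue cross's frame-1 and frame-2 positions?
8

The blue cross moved from (11, 10) to (6, 16), a distance of √(5² + 6²) ≈ 8.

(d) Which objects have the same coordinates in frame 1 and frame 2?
the orange triangle, the yellow triangle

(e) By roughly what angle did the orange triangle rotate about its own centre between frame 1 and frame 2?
48° clockwise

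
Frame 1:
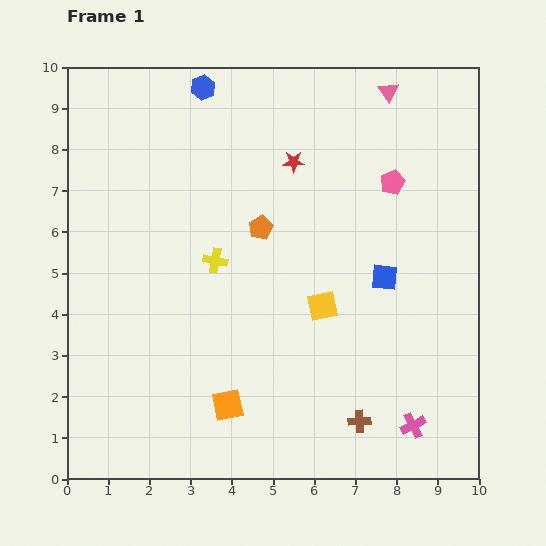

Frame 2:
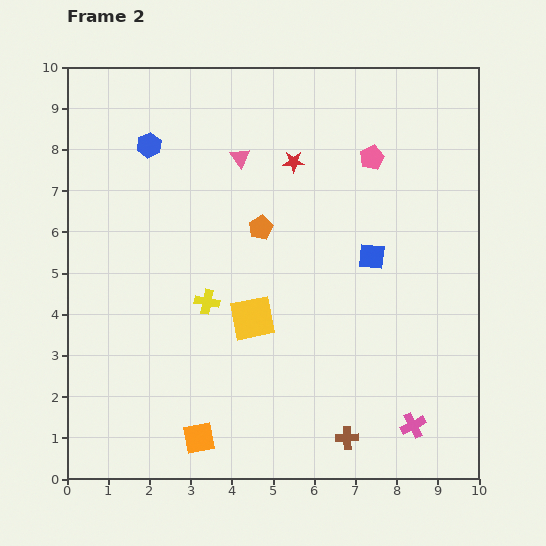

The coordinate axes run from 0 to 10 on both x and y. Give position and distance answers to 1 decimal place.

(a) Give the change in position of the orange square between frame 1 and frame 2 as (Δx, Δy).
(-0.7, -0.8)

The orange square was at (3.9, 1.8) in frame 1 and (3.2, 1.0) in frame 2.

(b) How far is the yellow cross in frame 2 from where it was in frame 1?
1.0

The yellow cross moved from (3.6, 5.3) to (3.4, 4.3), a distance of √(0.2² + 1.0²) ≈ 1.0.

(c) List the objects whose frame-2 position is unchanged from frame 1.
the pink cross, the red star, the orange pentagon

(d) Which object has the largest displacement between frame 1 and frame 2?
the pink triangle

(moved 3.9; next 1.9)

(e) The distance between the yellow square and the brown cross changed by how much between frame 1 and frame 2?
+0.8

Distance in frame 1: 2.9. Distance in frame 2: 3.7.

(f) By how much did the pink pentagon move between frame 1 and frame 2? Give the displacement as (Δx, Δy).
(-0.5, 0.6)

The pink pentagon was at (7.9, 7.2) in frame 1 and (7.4, 7.8) in frame 2.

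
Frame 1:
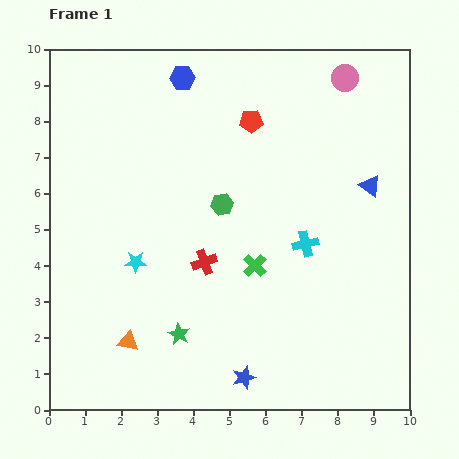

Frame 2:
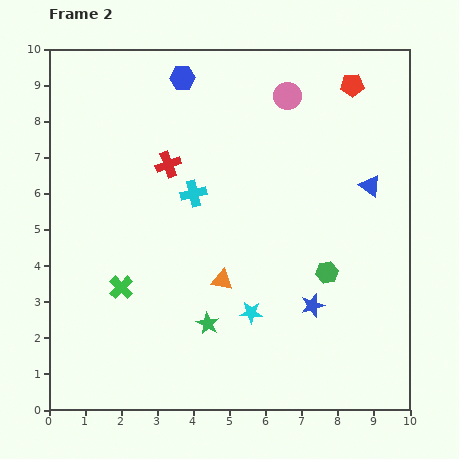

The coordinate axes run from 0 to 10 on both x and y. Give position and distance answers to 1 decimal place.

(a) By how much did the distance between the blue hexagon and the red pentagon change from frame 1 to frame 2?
+2.5

Distance in frame 1: 2.2. Distance in frame 2: 4.7.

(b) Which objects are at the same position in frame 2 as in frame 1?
the blue hexagon, the blue triangle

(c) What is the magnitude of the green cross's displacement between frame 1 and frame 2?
3.7

The green cross moved from (5.7, 4.0) to (2.0, 3.4), a distance of √(3.7² + 0.6²) ≈ 3.7.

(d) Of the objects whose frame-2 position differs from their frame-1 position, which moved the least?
the green star

(moved 0.9)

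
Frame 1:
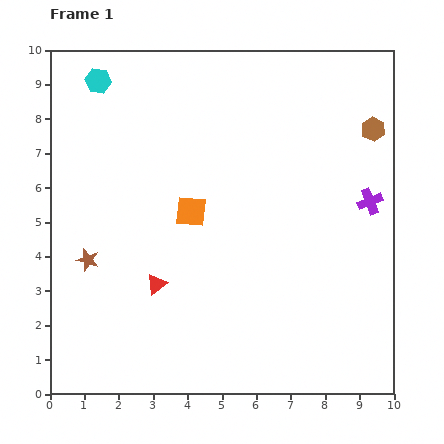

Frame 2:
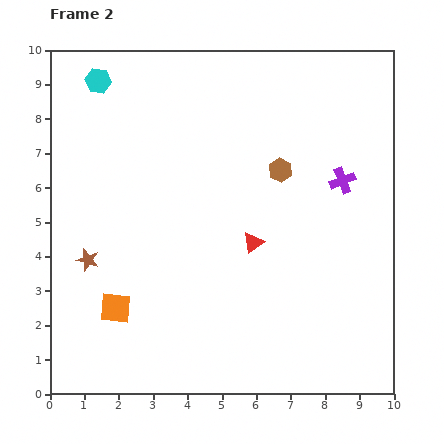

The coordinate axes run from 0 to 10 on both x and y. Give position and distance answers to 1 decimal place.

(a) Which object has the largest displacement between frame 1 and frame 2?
the orange square

(moved 3.6; next 3.0)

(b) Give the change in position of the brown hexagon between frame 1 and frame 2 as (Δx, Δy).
(-2.7, -1.2)

The brown hexagon was at (9.4, 7.7) in frame 1 and (6.7, 6.5) in frame 2.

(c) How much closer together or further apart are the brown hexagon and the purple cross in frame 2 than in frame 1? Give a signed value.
-0.3

Distance in frame 1: 2.1. Distance in frame 2: 1.8.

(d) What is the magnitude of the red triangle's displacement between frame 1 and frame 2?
3.0

The red triangle moved from (3.1, 3.2) to (5.9, 4.4), a distance of √(2.8² + 1.2²) ≈ 3.0.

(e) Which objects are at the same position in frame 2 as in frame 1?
the cyan hexagon, the brown star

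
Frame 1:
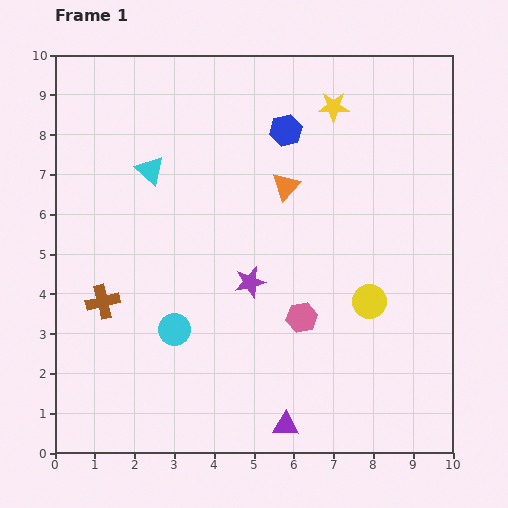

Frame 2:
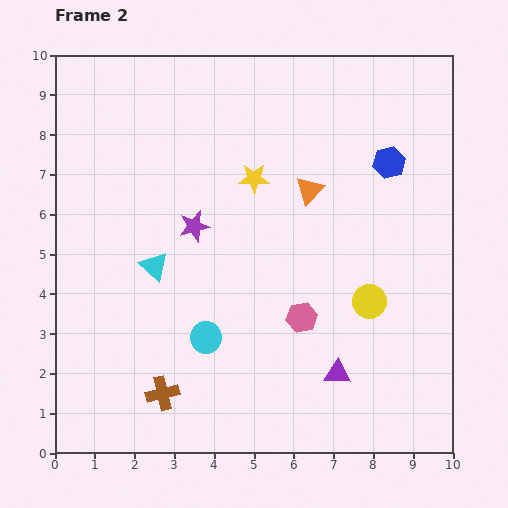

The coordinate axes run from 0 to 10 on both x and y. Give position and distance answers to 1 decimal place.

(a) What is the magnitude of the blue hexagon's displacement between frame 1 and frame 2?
2.7

The blue hexagon moved from (5.8, 8.1) to (8.4, 7.3), a distance of √(2.6² + 0.8²) ≈ 2.7.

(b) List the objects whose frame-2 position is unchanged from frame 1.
the yellow circle, the pink hexagon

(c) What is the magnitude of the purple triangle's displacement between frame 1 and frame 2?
1.8

The purple triangle moved from (5.8, 0.7) to (7.1, 2.0), a distance of √(1.3² + 1.3²) ≈ 1.8.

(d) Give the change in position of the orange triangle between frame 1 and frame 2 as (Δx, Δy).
(0.6, -0.1)

The orange triangle was at (5.8, 6.7) in frame 1 and (6.4, 6.6) in frame 2.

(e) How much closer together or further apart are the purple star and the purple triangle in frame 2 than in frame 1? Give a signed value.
+1.5

Distance in frame 1: 3.7. Distance in frame 2: 5.2.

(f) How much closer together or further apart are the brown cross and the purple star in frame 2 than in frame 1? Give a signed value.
+0.6

Distance in frame 1: 3.7. Distance in frame 2: 4.3.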